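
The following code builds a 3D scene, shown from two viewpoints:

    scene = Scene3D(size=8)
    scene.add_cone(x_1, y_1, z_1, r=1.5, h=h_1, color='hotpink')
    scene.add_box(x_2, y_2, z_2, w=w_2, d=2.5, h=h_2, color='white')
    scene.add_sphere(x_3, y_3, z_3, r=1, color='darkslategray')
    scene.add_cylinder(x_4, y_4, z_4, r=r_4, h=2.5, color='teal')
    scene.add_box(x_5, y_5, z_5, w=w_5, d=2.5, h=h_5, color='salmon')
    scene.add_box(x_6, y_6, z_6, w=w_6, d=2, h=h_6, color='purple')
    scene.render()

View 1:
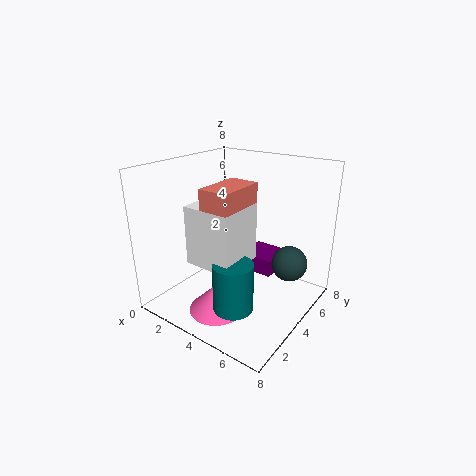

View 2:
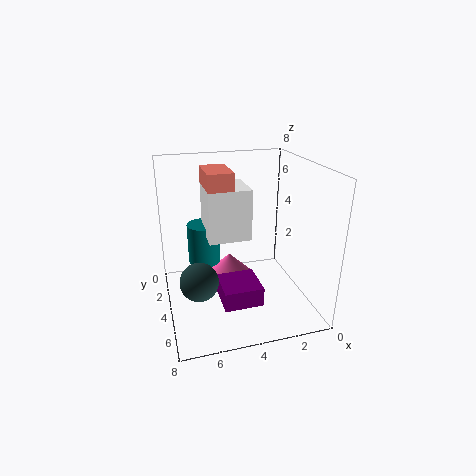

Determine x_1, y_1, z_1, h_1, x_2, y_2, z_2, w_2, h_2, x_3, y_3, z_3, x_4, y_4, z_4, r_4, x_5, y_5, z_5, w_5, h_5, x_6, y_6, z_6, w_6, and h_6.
x_1 = 4; y_1 = 2; z_1 = 0.5; h_1 = 1.5; x_2 = 3; y_2 = 1; z_2 = 3.5; w_2 = 2.5; h_2 = 3; x_3 = 6.5; y_3 = 5.5; z_3 = 2.5; x_4 = 5.5; y_4 = 1.5; z_4 = 1.5; r_4 = 1; x_5 = 4; y_5 = 1; z_5 = 4.5; w_5 = 1.5; h_5 = 3; x_6 = 3.5; y_6 = 5; z_6 = 1.5; w_6 = 2; h_6 = 1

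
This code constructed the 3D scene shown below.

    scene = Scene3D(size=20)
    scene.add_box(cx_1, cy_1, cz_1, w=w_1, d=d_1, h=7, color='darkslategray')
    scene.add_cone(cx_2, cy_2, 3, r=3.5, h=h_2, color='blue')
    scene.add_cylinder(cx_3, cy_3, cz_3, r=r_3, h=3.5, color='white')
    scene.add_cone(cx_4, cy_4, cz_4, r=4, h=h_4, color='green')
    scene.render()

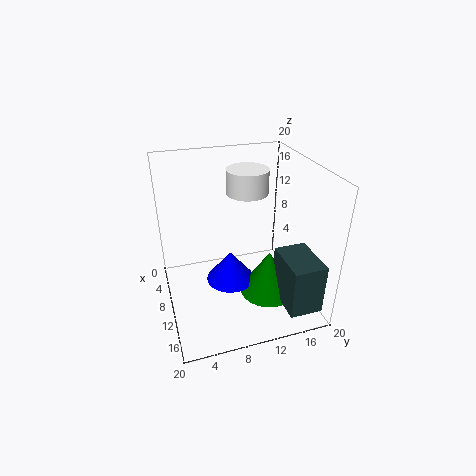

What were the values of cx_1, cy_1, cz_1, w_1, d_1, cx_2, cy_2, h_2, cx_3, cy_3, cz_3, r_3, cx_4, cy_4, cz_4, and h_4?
cx_1 = 12.5, cy_1 = 14.5, cz_1 = 2, w_1 = 6.5, d_1 = 4.5, cx_2 = 9.5, cy_2 = 9, h_2 = 4.5, cx_3 = 6.5, cy_3 = 12.5, cz_3 = 15, r_3 = 3, cx_4 = 12, cy_4 = 14, cz_4 = 1.5, h_4 = 6.5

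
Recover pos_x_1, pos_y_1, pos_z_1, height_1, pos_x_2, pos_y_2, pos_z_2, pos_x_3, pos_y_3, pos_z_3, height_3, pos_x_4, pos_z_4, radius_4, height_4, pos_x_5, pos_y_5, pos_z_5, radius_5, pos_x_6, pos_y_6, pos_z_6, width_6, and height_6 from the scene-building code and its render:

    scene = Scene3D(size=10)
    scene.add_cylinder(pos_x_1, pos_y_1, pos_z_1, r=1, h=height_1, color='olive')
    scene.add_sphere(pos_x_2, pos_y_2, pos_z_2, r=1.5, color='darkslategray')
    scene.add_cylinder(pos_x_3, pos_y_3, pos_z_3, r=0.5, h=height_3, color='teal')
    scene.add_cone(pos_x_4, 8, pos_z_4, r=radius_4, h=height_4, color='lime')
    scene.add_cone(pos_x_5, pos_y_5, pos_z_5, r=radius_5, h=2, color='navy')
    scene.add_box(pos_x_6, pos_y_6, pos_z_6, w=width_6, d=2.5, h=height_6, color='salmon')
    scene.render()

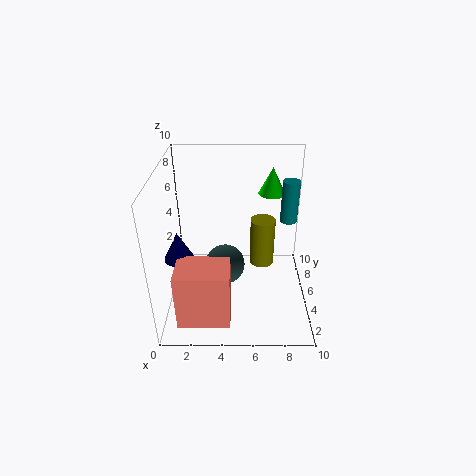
pos_x_1 = 7; pos_y_1 = 8.5; pos_z_1 = 0.5; height_1 = 4; pos_x_2 = 4; pos_y_2 = 6; pos_z_2 = 2; pos_x_3 = 8; pos_y_3 = 3; pos_z_3 = 7.5; height_3 = 2.5; pos_x_4 = 7.5; pos_z_4 = 7; radius_4 = 1; height_4 = 2; pos_x_5 = 1; pos_y_5 = 4; pos_z_5 = 4; radius_5 = 1; pos_x_6 = 1; pos_y_6 = 1; pos_z_6 = 0.5; width_6 = 3.5; height_6 = 4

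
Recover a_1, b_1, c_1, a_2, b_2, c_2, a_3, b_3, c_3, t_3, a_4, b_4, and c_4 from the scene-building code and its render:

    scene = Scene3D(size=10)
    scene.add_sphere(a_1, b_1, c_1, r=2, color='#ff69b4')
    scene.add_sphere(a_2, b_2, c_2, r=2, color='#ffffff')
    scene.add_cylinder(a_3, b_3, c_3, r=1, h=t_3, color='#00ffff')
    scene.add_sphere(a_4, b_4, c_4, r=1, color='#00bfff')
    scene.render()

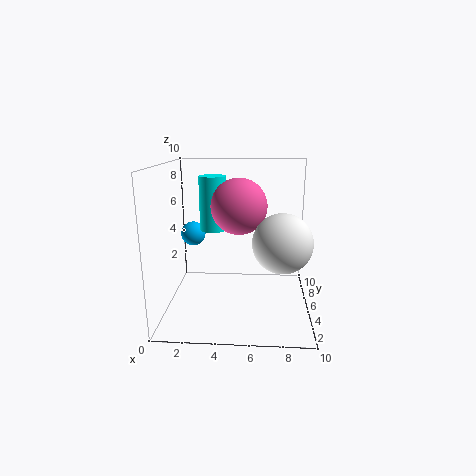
a_1 = 5
b_1 = 6
c_1 = 7
a_2 = 8
b_2 = 4
c_2 = 5
a_3 = 3
b_3 = 7
c_3 = 5
t_3 = 4
a_4 = 1
b_4 = 9
c_4 = 4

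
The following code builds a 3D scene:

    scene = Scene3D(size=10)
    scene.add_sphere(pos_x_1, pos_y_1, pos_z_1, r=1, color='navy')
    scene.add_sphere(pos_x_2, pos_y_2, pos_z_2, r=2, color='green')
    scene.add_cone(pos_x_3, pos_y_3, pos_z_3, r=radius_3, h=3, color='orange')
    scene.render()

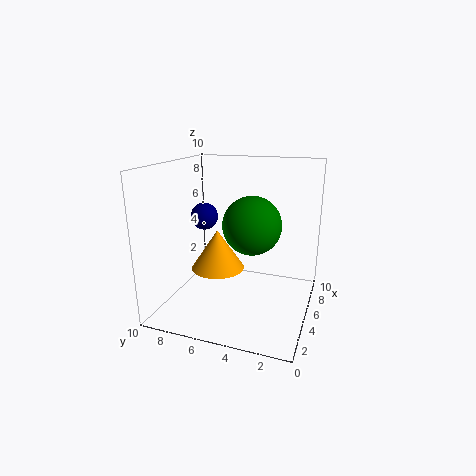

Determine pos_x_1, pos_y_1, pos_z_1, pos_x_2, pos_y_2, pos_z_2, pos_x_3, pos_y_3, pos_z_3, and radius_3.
pos_x_1 = 6
pos_y_1 = 8
pos_z_1 = 6
pos_x_2 = 5
pos_y_2 = 4
pos_z_2 = 6
pos_x_3 = 6
pos_y_3 = 7
pos_z_3 = 2
radius_3 = 2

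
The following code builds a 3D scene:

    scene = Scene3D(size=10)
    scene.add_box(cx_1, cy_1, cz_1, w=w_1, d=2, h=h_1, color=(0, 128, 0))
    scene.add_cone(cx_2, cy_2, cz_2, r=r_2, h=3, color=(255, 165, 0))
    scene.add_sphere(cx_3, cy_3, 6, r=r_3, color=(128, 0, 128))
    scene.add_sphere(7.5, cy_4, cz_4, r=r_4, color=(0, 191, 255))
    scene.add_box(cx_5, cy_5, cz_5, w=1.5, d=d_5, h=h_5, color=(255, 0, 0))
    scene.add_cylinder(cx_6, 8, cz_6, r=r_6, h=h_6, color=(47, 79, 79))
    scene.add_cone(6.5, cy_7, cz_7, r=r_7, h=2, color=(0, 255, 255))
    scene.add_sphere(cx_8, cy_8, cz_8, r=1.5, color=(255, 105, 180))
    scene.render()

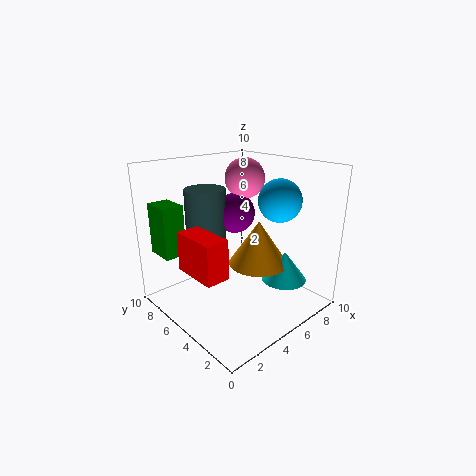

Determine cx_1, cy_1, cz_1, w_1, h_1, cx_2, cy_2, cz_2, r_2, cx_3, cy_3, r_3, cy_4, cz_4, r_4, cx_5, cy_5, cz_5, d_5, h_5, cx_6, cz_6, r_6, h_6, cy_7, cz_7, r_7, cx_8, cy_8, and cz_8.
cx_1 = 0.5; cy_1 = 7; cz_1 = 4; w_1 = 1.5; h_1 = 3.5; cx_2 = 5.5; cy_2 = 3.5; cz_2 = 3.5; r_2 = 2; cx_3 = 6.5; cy_3 = 7; r_3 = 1.5; cy_4 = 3.5; cz_4 = 7.5; r_4 = 1.5; cx_5 = 0.5; cy_5 = 2.5; cz_5 = 4; d_5 = 3; h_5 = 2.5; cx_6 = 4.5; cz_6 = 3; r_6 = 1.5; h_6 = 5; cy_7 = 2; cz_7 = 2.5; r_7 = 1.5; cx_8 = 7.5; cy_8 = 7; cz_8 = 8.5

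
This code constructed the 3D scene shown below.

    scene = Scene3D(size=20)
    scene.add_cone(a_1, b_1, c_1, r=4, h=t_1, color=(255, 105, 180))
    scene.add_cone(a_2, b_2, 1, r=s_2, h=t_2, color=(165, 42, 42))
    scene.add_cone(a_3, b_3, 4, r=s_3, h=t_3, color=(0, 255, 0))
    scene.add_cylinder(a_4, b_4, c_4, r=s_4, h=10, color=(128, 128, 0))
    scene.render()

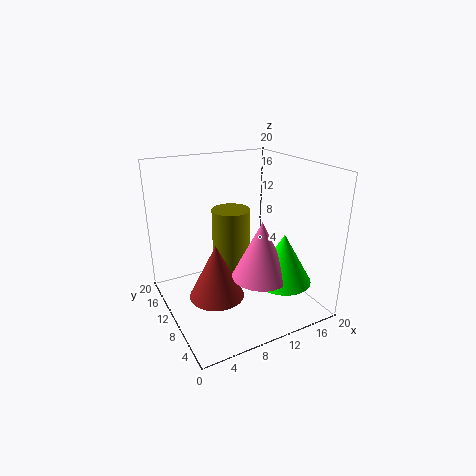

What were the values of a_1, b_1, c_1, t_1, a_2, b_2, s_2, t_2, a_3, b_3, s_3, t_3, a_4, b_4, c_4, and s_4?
a_1 = 12
b_1 = 7
c_1 = 5
t_1 = 8
a_2 = 7
b_2 = 11
s_2 = 4
t_2 = 8
a_3 = 15
b_3 = 6
s_3 = 4
t_3 = 7
a_4 = 12
b_4 = 16
c_4 = 2
s_4 = 3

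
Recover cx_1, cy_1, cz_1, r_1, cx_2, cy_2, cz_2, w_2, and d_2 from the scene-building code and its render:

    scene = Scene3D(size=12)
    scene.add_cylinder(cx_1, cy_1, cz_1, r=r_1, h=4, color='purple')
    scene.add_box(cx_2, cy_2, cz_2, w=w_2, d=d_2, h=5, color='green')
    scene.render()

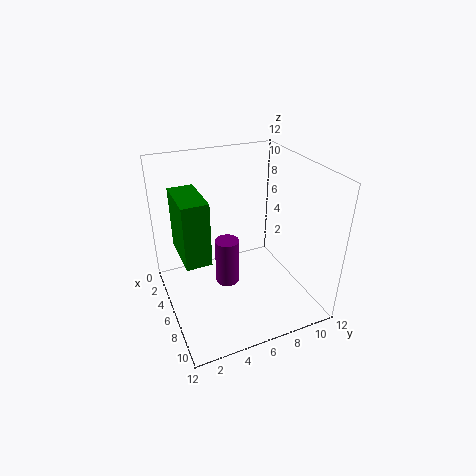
cx_1 = 6; cy_1 = 5; cz_1 = 2; r_1 = 1; cx_2 = 4; cy_2 = 1; cz_2 = 5.5; w_2 = 4; d_2 = 2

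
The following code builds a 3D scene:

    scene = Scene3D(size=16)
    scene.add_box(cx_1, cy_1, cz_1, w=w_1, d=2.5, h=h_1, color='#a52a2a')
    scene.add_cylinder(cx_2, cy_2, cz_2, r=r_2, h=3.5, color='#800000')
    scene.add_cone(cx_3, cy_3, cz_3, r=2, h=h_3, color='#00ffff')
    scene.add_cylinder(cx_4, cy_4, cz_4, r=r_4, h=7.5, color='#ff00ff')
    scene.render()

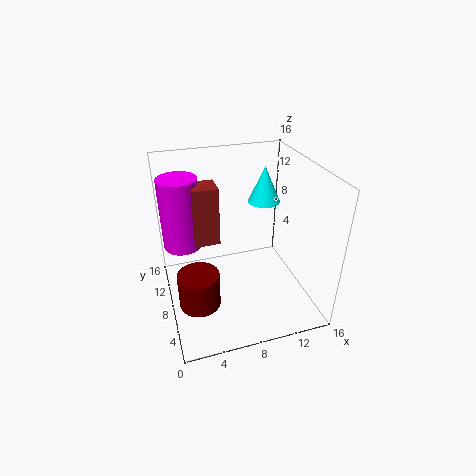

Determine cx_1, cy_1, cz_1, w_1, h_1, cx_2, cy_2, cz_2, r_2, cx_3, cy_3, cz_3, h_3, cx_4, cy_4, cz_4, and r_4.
cx_1 = 3, cy_1 = 6, cz_1 = 9, w_1 = 2.5, h_1 = 6, cx_2 = 2.5, cy_2 = 3, cz_2 = 4.5, r_2 = 2, cx_3 = 13, cy_3 = 13, cz_3 = 9.5, h_3 = 4.5, cx_4 = 2, cy_4 = 8.5, cz_4 = 8, r_4 = 2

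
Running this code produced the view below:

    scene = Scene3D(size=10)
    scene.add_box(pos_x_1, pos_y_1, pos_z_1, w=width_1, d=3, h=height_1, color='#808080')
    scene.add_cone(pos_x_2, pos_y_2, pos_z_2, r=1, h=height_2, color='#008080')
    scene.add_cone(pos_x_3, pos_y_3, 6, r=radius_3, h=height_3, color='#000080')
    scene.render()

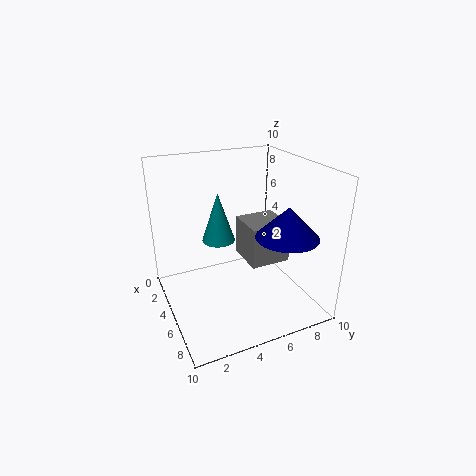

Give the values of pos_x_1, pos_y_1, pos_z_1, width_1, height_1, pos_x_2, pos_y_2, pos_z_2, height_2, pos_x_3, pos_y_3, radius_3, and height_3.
pos_x_1 = 2.5; pos_y_1 = 6; pos_z_1 = 2.5; width_1 = 3; height_1 = 3; pos_x_2 = 6.5; pos_y_2 = 3; pos_z_2 = 6; height_2 = 3; pos_x_3 = 8; pos_y_3 = 7; radius_3 = 2; height_3 = 2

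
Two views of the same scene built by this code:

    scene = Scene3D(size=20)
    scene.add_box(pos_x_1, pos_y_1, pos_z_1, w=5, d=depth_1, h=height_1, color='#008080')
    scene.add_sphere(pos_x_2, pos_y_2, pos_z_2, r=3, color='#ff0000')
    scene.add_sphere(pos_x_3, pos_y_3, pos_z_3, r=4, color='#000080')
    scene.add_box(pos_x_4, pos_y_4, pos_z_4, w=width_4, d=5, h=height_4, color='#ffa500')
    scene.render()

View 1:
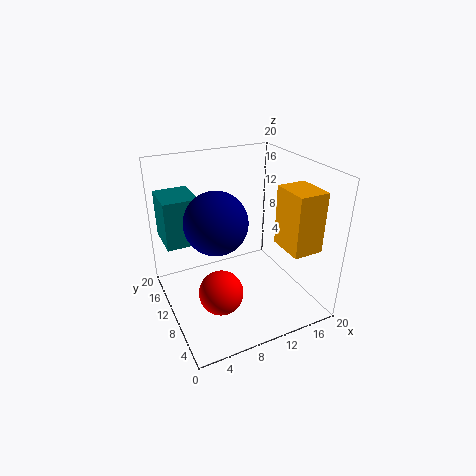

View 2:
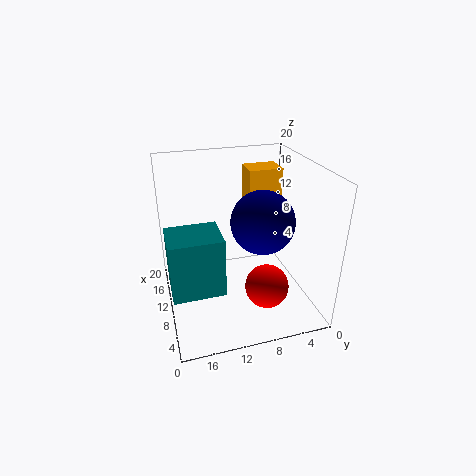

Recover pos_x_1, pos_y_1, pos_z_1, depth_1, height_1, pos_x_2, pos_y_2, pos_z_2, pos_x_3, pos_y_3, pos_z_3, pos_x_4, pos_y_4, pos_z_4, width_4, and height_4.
pos_x_1 = 1; pos_y_1 = 14; pos_z_1 = 8; depth_1 = 6; height_1 = 7; pos_x_2 = 6; pos_y_2 = 7; pos_z_2 = 4; pos_x_3 = 6; pos_y_3 = 8; pos_z_3 = 14; pos_x_4 = 14; pos_y_4 = 2; pos_z_4 = 10; width_4 = 4; height_4 = 8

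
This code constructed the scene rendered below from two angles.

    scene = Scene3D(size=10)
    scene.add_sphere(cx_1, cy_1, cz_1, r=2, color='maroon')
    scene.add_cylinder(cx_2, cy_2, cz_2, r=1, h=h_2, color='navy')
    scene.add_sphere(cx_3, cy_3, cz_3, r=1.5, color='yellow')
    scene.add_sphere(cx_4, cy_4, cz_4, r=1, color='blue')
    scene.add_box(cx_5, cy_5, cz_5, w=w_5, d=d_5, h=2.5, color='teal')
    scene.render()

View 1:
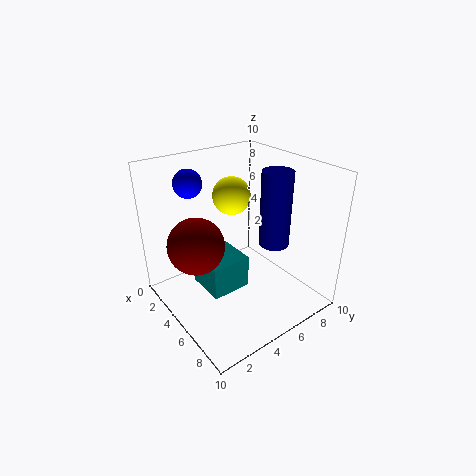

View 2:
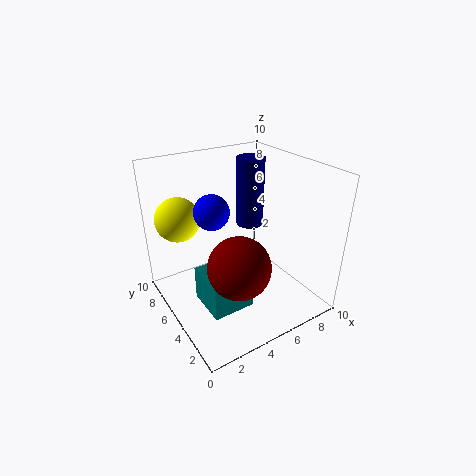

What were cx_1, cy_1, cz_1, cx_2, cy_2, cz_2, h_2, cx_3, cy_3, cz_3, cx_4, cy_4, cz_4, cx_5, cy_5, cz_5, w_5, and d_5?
cx_1 = 3.5, cy_1 = 2.5, cz_1 = 4.5, cx_2 = 7, cy_2 = 6.5, cz_2 = 5, h_2 = 5, cx_3 = 1.5, cy_3 = 7, cz_3 = 6.5, cx_4 = 2, cy_4 = 3, cz_4 = 8.5, cx_5 = 2, cy_5 = 3, cz_5 = 0.5, w_5 = 3, d_5 = 3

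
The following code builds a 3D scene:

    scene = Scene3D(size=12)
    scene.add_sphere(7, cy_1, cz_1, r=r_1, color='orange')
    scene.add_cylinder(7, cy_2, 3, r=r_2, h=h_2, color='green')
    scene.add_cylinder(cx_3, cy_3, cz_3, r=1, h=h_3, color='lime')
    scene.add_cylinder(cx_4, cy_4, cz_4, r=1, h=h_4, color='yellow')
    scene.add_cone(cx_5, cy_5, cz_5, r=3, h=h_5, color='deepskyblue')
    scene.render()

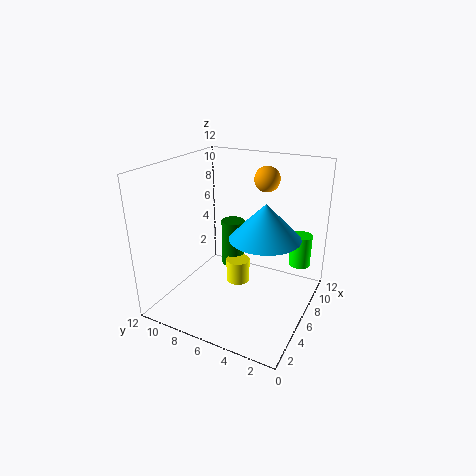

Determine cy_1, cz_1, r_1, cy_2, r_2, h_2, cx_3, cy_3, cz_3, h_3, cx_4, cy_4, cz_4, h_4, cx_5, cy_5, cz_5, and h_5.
cy_1 = 4, cz_1 = 11, r_1 = 1, cy_2 = 7, r_2 = 1, h_2 = 4, cx_3 = 11, cy_3 = 2, cz_3 = 2, h_3 = 3, cx_4 = 6, cy_4 = 6, cz_4 = 2, h_4 = 2, cx_5 = 7, cy_5 = 4, cz_5 = 6, h_5 = 3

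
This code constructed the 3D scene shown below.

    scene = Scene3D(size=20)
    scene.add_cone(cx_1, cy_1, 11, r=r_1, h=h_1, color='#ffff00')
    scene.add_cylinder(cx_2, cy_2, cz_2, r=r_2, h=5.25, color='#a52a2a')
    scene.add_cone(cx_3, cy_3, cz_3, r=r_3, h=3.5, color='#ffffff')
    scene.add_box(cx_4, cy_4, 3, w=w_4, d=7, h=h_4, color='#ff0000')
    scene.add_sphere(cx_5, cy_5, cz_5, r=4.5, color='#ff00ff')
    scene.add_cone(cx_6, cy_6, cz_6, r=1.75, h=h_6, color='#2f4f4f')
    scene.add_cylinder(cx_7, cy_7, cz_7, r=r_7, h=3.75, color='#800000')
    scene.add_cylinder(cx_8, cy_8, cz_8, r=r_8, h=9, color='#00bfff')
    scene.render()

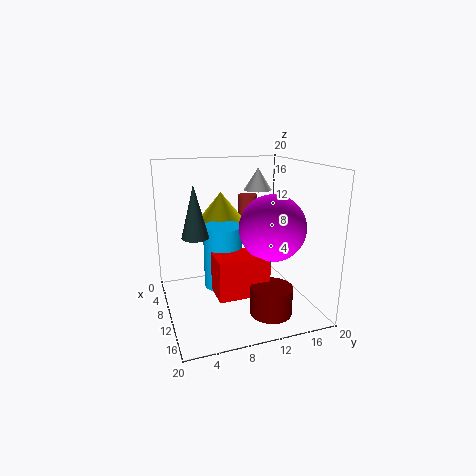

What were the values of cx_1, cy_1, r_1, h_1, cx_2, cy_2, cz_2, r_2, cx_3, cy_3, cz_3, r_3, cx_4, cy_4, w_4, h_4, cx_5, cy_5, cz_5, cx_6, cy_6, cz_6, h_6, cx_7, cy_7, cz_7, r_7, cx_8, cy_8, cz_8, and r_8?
cx_1 = 3.5, cy_1 = 9.5, r_1 = 3.5, h_1 = 4.25, cx_2 = 2, cy_2 = 14.5, cz_2 = 9, r_2 = 1.5, cx_3 = 2.5, cy_3 = 16, cz_3 = 15, r_3 = 2.25, cx_4 = 10.25, cy_4 = 6, w_4 = 4.25, h_4 = 5.5, cx_5 = 12.5, cy_5 = 14, cz_5 = 11.75, cx_6 = 11.5, cy_6 = 3.75, cz_6 = 11.25, h_6 = 6.75, cx_7 = 16, cy_7 = 12.5, cz_7 = 1.25, r_7 = 2.75, cx_8 = 8.5, cy_8 = 8.25, cz_8 = 2.5, r_8 = 2.75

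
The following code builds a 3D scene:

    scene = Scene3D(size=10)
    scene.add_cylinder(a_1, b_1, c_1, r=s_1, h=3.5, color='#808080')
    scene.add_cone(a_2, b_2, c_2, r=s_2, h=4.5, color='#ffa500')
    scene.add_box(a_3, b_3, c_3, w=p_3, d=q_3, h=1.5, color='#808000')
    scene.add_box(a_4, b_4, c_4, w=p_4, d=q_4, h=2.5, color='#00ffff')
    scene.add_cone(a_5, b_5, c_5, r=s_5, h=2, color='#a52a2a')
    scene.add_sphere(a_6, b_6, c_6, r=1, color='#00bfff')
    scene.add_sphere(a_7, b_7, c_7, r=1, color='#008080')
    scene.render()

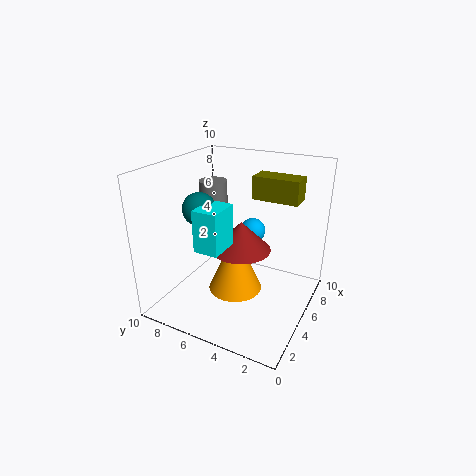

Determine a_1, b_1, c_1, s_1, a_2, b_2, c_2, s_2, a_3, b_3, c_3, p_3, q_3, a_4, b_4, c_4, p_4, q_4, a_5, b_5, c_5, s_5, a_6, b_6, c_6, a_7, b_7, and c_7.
a_1 = 6
b_1 = 7.5
c_1 = 5
s_1 = 1
a_2 = 5.5
b_2 = 5.5
c_2 = 0.5
s_2 = 2
a_3 = 5
b_3 = 1
c_3 = 8
p_3 = 1.5
q_3 = 3
a_4 = 0.5
b_4 = 4
c_4 = 6
p_4 = 2
q_4 = 1.5
a_5 = 4.5
b_5 = 4.5
c_5 = 4.5
s_5 = 2
a_6 = 8.5
b_6 = 5.5
c_6 = 4
a_7 = 2
b_7 = 6
c_7 = 8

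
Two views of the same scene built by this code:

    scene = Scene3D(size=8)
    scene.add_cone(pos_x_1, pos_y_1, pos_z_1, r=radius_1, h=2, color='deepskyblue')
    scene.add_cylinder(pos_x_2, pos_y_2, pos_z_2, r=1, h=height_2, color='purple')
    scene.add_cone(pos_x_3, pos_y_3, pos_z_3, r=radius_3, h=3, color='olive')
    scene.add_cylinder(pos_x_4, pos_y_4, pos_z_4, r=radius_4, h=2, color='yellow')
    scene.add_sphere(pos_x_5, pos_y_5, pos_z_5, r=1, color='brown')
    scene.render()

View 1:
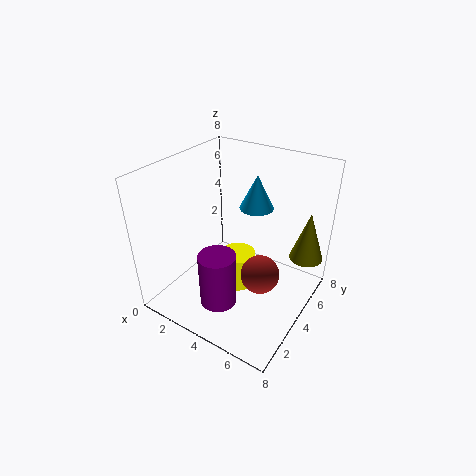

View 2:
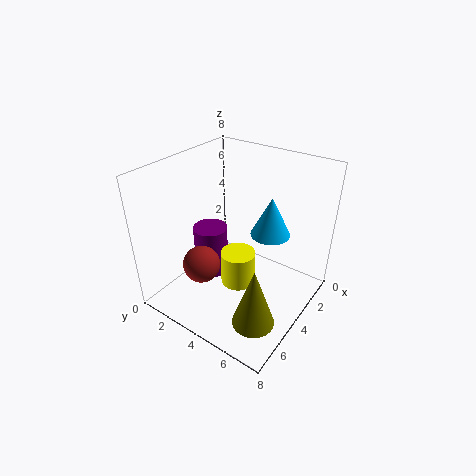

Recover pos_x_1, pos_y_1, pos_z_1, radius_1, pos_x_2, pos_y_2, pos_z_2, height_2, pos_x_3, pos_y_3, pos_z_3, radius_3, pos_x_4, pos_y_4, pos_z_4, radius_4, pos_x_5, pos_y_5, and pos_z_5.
pos_x_1 = 4
pos_y_1 = 6
pos_z_1 = 5
radius_1 = 1
pos_x_2 = 4
pos_y_2 = 2
pos_z_2 = 1
height_2 = 3
pos_x_3 = 7
pos_y_3 = 7
pos_z_3 = 2
radius_3 = 1
pos_x_4 = 4
pos_y_4 = 4
pos_z_4 = 1
radius_4 = 1
pos_x_5 = 6
pos_y_5 = 3
pos_z_5 = 3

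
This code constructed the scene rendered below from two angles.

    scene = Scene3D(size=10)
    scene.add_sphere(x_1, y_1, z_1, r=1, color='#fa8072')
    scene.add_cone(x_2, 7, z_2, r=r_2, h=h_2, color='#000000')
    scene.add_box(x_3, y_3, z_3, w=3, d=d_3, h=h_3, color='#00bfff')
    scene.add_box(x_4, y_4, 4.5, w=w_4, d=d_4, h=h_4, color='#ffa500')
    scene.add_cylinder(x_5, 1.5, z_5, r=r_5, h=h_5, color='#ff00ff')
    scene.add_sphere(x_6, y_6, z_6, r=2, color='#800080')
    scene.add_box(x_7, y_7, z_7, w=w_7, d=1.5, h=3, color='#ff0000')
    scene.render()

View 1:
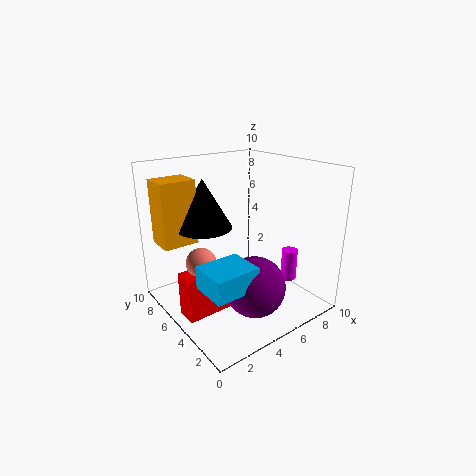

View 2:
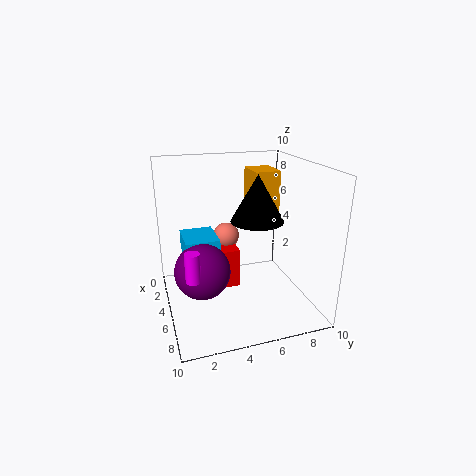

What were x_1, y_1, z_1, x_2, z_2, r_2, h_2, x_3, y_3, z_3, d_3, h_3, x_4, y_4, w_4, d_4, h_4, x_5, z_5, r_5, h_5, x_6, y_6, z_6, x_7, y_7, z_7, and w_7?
x_1 = 2; y_1 = 5; z_1 = 4; x_2 = 3.5; z_2 = 5.5; r_2 = 2; h_2 = 3.5; x_3 = 1; y_3 = 1.5; z_3 = 3; d_3 = 2.5; h_3 = 1.5; x_4 = 0.5; y_4 = 7; w_4 = 2.5; d_4 = 2; h_4 = 4.5; x_5 = 6.5; z_5 = 3; r_5 = 0.5; h_5 = 2; x_6 = 4.5; y_6 = 2.5; z_6 = 2.5; x_7 = 0.5; y_7 = 4; z_7 = 0.5; w_7 = 3.5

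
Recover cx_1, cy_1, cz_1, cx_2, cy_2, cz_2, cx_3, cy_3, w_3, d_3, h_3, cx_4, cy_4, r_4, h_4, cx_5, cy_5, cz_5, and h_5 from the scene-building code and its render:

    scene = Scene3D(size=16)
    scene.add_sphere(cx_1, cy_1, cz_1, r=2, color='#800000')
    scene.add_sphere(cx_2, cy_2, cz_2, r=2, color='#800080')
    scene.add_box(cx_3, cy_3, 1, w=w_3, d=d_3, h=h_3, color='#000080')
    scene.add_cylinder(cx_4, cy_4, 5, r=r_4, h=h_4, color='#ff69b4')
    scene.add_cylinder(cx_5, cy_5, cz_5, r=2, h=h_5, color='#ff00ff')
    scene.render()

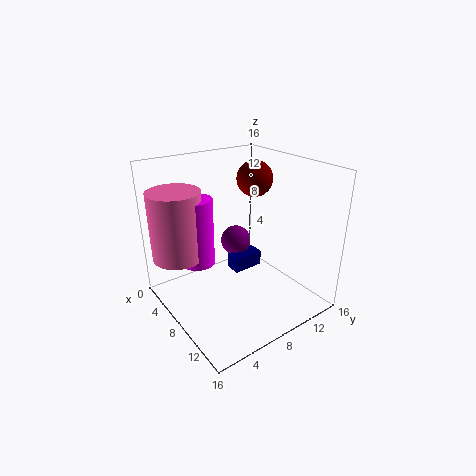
cx_1 = 7, cy_1 = 11, cz_1 = 14, cx_2 = 2, cy_2 = 12, cz_2 = 4, cx_3 = 3, cy_3 = 10, w_3 = 2, d_3 = 4, h_3 = 2, cx_4 = 3, cy_4 = 3, r_4 = 3, h_4 = 8, cx_5 = 4, cy_5 = 5, cz_5 = 4, h_5 = 8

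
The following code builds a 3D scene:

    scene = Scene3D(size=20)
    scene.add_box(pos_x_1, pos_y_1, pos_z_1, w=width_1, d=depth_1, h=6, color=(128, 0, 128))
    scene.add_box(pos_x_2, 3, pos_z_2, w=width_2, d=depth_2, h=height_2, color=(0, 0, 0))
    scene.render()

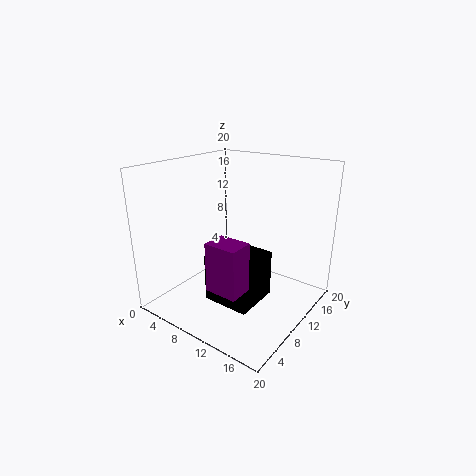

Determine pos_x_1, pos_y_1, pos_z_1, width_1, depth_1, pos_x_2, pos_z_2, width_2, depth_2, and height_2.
pos_x_1 = 12, pos_y_1 = 1, pos_z_1 = 7, width_1 = 4, depth_1 = 3, pos_x_2 = 10, pos_z_2 = 4, width_2 = 6, depth_2 = 6, height_2 = 6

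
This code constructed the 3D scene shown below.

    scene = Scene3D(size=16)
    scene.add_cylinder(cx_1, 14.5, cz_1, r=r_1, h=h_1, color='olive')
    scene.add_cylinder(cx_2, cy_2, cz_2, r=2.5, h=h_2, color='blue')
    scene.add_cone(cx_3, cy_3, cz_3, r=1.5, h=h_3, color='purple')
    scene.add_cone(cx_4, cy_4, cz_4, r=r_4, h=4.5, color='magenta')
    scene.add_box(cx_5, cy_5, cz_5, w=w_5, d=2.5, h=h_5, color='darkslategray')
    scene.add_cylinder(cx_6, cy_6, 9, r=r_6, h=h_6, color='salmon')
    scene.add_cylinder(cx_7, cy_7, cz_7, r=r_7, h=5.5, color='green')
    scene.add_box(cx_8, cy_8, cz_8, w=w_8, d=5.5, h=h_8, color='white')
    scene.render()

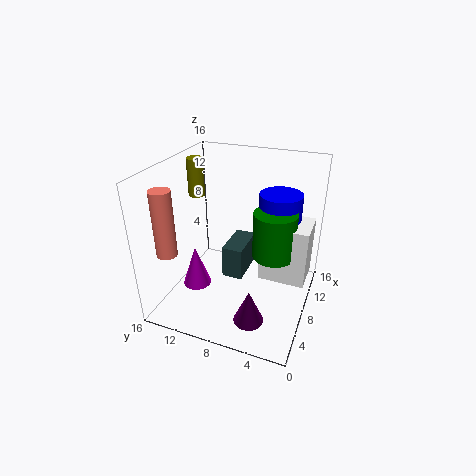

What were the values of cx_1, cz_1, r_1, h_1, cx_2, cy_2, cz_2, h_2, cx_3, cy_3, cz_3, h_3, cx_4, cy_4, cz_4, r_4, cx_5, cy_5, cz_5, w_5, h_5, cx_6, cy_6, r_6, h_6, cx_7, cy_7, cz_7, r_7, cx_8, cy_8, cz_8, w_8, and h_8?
cx_1 = 11; cz_1 = 11; r_1 = 1; h_1 = 4.5; cx_2 = 12.5; cy_2 = 4.5; cz_2 = 4.5; h_2 = 7.5; cx_3 = 2; cy_3 = 4.5; cz_3 = 2.5; h_3 = 3.5; cx_4 = 4.5; cy_4 = 11.5; cz_4 = 3.5; r_4 = 1.5; cx_5 = 9; cy_5 = 8; cz_5 = 1.5; w_5 = 5; h_5 = 4; cx_6 = 1; cy_6 = 12.5; r_6 = 1; h_6 = 6.5; cx_7 = 10.5; cy_7 = 4.5; cz_7 = 5; r_7 = 2.5; cx_8 = 9.5; cy_8 = 0.5; cz_8 = 2; w_8 = 4.5; h_8 = 7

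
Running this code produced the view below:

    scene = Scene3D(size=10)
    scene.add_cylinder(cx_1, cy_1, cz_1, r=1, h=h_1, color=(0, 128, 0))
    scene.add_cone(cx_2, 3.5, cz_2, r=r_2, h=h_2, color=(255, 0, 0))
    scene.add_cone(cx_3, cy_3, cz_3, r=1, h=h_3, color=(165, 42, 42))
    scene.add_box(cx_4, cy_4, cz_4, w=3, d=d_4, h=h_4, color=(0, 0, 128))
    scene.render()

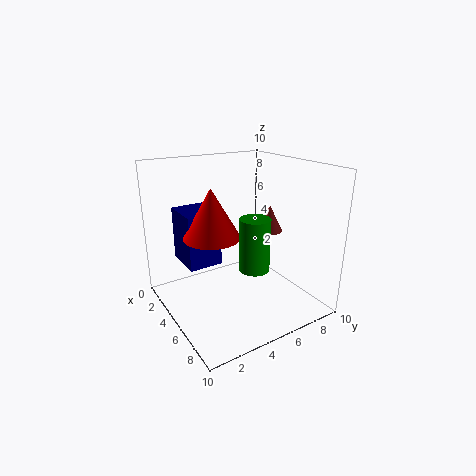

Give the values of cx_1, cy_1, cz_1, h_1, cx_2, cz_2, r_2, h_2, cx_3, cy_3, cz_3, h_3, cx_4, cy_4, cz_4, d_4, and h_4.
cx_1 = 7, cy_1 = 5, cz_1 = 3.5, h_1 = 3.5, cx_2 = 4, cz_2 = 5, r_2 = 2, h_2 = 3.5, cx_3 = 4, cy_3 = 8.5, cz_3 = 4.5, h_3 = 2, cx_4 = 0.5, cy_4 = 2, cz_4 = 2.5, d_4 = 2.5, h_4 = 4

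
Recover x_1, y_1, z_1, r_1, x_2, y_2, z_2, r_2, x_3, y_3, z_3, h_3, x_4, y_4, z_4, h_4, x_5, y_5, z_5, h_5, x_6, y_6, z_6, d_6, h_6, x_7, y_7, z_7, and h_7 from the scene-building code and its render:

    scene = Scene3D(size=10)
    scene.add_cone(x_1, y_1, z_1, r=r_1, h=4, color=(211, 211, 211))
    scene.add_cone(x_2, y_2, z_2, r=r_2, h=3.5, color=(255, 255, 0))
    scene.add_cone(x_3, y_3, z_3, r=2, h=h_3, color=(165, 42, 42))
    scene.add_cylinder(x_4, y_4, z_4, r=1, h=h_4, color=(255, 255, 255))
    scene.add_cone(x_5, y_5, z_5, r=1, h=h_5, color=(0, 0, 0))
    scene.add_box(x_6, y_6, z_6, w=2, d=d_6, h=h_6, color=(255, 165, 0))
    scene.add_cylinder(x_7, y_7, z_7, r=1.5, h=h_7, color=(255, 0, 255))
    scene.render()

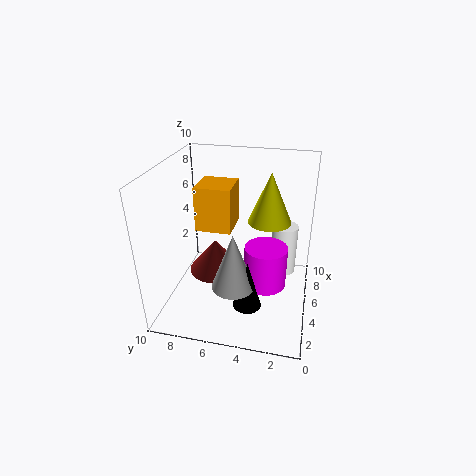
x_1 = 3.5; y_1 = 5; z_1 = 2; r_1 = 1.5; x_2 = 6; y_2 = 3; z_2 = 6; r_2 = 1.5; x_3 = 6; y_3 = 7; z_3 = 1.5; h_3 = 2.5; x_4 = 8.5; y_4 = 2; z_4 = 0.5; h_4 = 4; x_5 = 3.5; y_5 = 4; z_5 = 0.5; h_5 = 3.5; x_6 = 1; y_6 = 4.5; z_6 = 7.5; d_6 = 2; h_6 = 2.5; x_7 = 5; y_7 = 3; z_7 = 1.5; h_7 = 3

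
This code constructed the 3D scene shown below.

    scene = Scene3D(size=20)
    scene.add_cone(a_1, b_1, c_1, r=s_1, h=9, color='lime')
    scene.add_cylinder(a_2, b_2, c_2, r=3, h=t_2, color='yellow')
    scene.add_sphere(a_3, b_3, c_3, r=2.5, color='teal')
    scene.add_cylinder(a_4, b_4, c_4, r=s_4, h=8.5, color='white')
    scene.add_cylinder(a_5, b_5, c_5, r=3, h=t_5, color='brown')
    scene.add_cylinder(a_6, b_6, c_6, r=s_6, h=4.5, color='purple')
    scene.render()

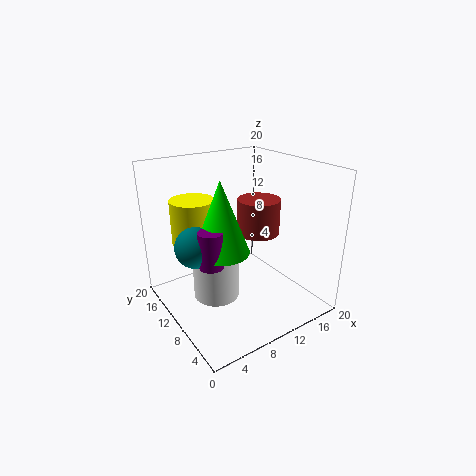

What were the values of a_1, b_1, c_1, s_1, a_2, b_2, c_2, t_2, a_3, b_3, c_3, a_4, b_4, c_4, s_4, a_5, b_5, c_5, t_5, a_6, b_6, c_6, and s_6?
a_1 = 5.5, b_1 = 7, c_1 = 10.5, s_1 = 3.5, a_2 = 5, b_2 = 13.5, c_2 = 9.5, t_2 = 6, a_3 = 2.5, b_3 = 8, c_3 = 11.5, a_4 = 5.5, b_4 = 8.5, c_4 = 3.5, s_4 = 3, a_5 = 13.5, b_5 = 10, c_5 = 10, t_5 = 5, a_6 = 3.5, b_6 = 6, c_6 = 9.5, s_6 = 1.5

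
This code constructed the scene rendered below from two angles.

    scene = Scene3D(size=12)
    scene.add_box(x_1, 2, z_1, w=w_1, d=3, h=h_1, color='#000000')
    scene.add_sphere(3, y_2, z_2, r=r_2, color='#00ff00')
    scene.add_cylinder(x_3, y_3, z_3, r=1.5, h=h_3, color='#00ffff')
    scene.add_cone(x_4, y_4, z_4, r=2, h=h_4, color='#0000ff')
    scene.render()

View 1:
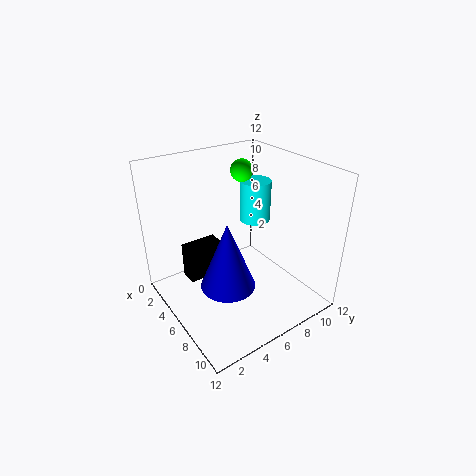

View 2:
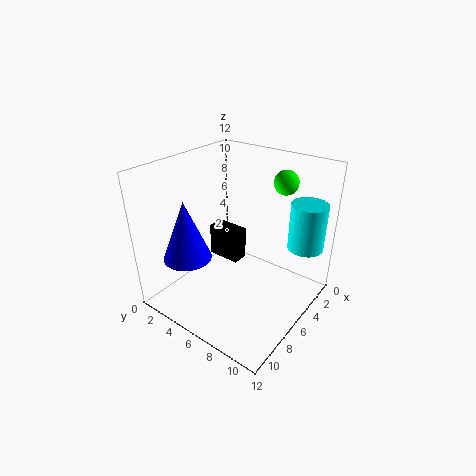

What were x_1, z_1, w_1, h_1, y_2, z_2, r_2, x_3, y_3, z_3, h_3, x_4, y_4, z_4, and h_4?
x_1 = 3.5, z_1 = 2.5, w_1 = 1.5, h_1 = 3, y_2 = 8.5, z_2 = 10.5, r_2 = 1, x_3 = 2.5, y_3 = 10.5, z_3 = 5, h_3 = 4, x_4 = 9, y_4 = 3, z_4 = 4.5, h_4 = 5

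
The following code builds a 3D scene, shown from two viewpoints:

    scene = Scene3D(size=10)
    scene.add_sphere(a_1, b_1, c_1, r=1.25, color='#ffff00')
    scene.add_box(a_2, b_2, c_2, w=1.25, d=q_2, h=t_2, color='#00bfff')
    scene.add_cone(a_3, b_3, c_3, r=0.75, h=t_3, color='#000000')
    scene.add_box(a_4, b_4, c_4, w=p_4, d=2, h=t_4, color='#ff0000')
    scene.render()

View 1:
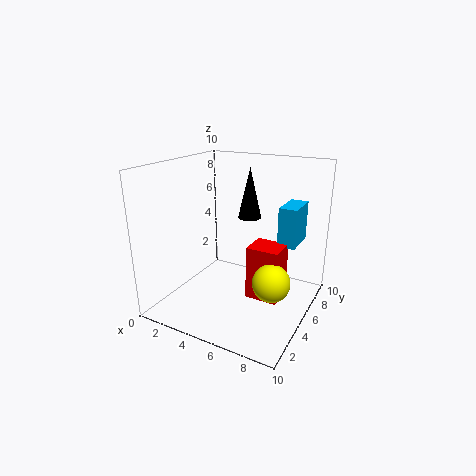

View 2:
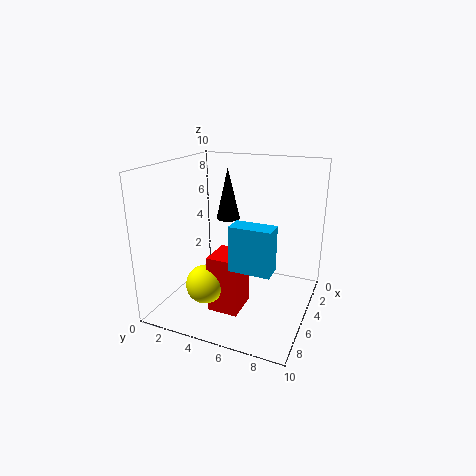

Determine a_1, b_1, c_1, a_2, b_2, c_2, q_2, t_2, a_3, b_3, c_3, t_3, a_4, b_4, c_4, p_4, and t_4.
a_1 = 8; b_1 = 4; c_1 = 2.75; a_2 = 7.5; b_2 = 6; c_2 = 4.5; q_2 = 2.5; t_2 = 2.75; a_3 = 6; b_3 = 4.75; c_3 = 6.75; t_3 = 3.25; a_4 = 6; b_4 = 4.25; c_4 = 1; p_4 = 2.25; t_4 = 3.75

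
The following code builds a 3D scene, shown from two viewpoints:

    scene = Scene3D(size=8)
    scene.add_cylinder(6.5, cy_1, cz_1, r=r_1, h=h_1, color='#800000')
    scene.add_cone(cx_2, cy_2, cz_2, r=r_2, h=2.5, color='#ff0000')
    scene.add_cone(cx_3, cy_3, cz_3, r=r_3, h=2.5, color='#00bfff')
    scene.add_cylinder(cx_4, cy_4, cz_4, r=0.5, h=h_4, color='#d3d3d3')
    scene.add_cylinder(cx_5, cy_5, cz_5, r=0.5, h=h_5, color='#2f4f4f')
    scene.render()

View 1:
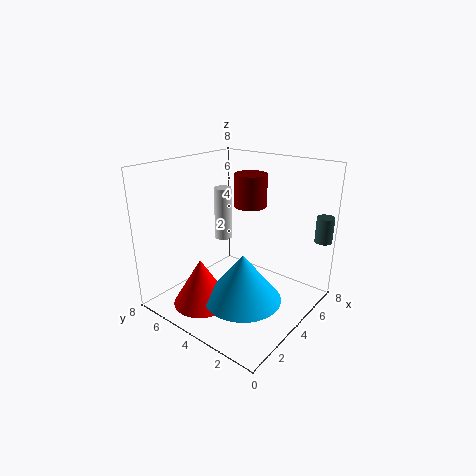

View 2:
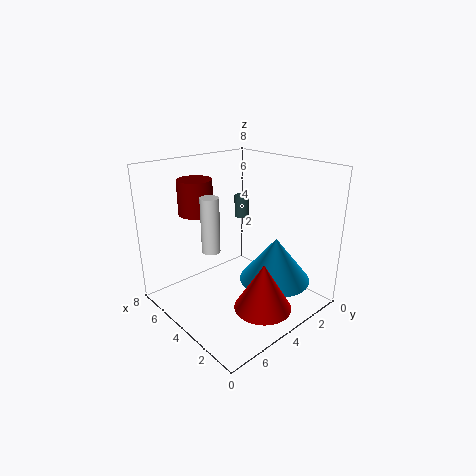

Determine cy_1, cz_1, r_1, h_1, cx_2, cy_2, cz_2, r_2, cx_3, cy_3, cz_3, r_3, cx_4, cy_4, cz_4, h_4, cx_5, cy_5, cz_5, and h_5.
cy_1 = 5, cz_1 = 5, r_1 = 1, h_1 = 2, cx_2 = 1.5, cy_2 = 4.5, cz_2 = 1, r_2 = 1.5, cx_3 = 2.5, cy_3 = 2.5, cz_3 = 1.5, r_3 = 2, cx_4 = 4.5, cy_4 = 5.5, cz_4 = 3.5, h_4 = 3, cx_5 = 7.5, cy_5 = 0.5, cz_5 = 3.5, h_5 = 1.5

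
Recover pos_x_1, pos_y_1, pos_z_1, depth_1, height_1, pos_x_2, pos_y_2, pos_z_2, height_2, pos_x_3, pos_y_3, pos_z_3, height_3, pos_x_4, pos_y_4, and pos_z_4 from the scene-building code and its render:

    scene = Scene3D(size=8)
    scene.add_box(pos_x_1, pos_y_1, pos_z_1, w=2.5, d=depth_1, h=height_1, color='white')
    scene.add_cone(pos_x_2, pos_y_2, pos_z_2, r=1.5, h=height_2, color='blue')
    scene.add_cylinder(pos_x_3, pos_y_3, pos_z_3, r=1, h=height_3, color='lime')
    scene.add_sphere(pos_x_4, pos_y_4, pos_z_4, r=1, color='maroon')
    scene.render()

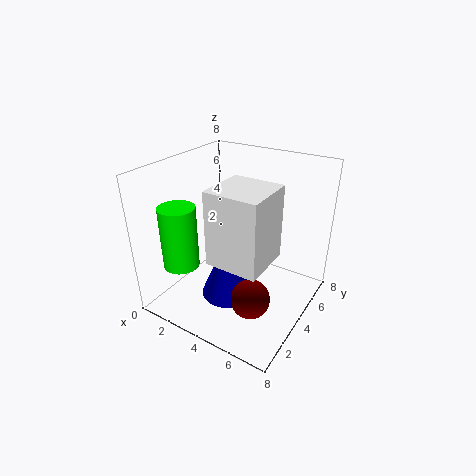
pos_x_1 = 4.5; pos_y_1 = 0.5; pos_z_1 = 4.5; depth_1 = 2.5; height_1 = 3.5; pos_x_2 = 4; pos_y_2 = 3; pos_z_2 = 1; height_2 = 3.5; pos_x_3 = 1.5; pos_y_3 = 2; pos_z_3 = 2.5; height_3 = 3.5; pos_x_4 = 6; pos_y_4 = 2; pos_z_4 = 2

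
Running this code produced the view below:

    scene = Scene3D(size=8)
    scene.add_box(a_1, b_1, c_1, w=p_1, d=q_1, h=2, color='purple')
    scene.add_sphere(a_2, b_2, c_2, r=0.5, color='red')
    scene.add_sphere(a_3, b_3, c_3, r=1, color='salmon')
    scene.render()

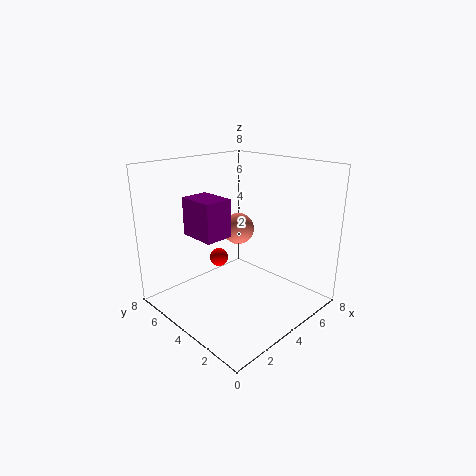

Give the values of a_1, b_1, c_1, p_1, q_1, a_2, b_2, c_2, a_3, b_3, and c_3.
a_1 = 1.5
b_1 = 3.5
c_1 = 4.5
p_1 = 1.5
q_1 = 2
a_2 = 3
b_2 = 4.5
c_2 = 3
a_3 = 6
b_3 = 6
c_3 = 3.5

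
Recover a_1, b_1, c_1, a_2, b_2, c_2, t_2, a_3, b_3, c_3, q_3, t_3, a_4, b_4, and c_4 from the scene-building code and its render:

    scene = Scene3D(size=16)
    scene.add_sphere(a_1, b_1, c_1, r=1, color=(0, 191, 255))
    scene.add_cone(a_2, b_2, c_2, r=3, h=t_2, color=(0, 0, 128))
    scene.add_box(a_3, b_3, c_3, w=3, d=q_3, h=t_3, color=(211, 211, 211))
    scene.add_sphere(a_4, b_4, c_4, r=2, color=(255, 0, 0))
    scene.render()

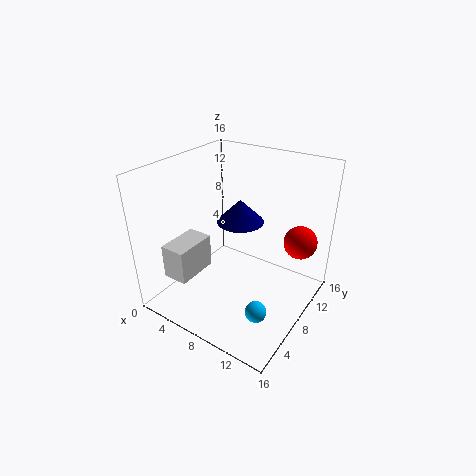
a_1 = 14
b_1 = 2
c_1 = 5
a_2 = 5
b_2 = 13
c_2 = 7
t_2 = 3
a_3 = 1
b_3 = 3
c_3 = 3
q_3 = 5
t_3 = 4
a_4 = 13
b_4 = 14
c_4 = 6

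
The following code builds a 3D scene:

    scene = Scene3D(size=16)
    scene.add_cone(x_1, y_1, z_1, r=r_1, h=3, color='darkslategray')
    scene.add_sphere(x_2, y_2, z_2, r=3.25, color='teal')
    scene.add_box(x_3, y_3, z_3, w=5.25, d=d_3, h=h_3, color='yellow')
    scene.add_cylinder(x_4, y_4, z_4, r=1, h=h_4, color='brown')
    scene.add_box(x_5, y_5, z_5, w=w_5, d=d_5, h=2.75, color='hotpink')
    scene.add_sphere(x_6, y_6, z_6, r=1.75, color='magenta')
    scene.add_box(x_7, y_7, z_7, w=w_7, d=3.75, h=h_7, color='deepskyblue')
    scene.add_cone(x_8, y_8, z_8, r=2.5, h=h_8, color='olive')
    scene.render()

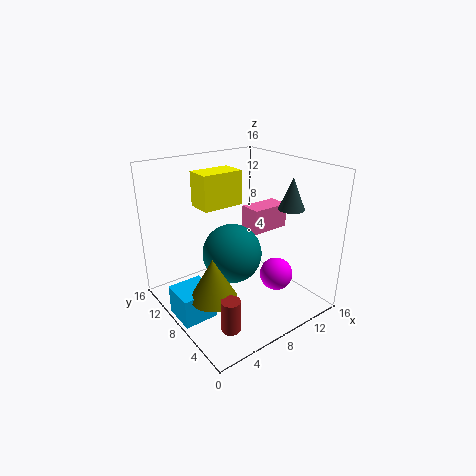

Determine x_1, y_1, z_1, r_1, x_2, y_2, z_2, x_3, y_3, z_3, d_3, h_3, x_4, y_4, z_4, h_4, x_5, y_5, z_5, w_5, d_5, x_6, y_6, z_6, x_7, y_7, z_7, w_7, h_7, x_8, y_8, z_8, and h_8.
x_1 = 9.75, y_1 = 2, z_1 = 12.75, r_1 = 1.25, x_2 = 7, y_2 = 7.75, z_2 = 6.5, x_3 = 6.5, y_3 = 12.25, z_3 = 10, d_3 = 3.25, h_3 = 4.25, x_4 = 3.75, y_4 = 3.5, z_4 = 0.5, h_4 = 3.5, x_5 = 9.75, y_5 = 7, z_5 = 8.25, w_5 = 4.5, d_5 = 2.5, x_6 = 10, y_6 = 3.75, z_6 = 4.75, x_7 = 0.25, y_7 = 6.5, z_7 = 0.25, w_7 = 3.75, h_7 = 3.25, x_8 = 3.5, y_8 = 6.25, z_8 = 3, h_8 = 4.5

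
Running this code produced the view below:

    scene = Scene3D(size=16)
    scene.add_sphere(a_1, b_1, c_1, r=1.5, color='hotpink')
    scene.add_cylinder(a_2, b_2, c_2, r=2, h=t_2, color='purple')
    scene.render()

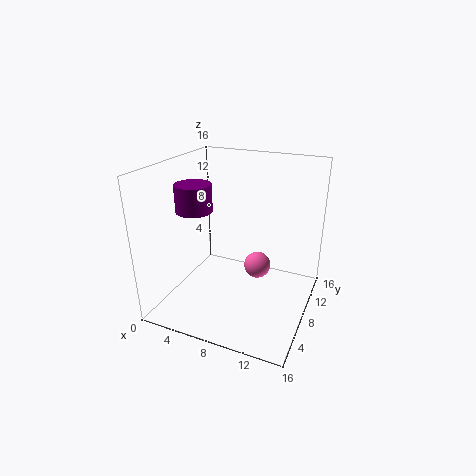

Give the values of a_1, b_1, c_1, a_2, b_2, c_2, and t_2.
a_1 = 10; b_1 = 9; c_1 = 4.5; a_2 = 3.5; b_2 = 6.5; c_2 = 11; t_2 = 3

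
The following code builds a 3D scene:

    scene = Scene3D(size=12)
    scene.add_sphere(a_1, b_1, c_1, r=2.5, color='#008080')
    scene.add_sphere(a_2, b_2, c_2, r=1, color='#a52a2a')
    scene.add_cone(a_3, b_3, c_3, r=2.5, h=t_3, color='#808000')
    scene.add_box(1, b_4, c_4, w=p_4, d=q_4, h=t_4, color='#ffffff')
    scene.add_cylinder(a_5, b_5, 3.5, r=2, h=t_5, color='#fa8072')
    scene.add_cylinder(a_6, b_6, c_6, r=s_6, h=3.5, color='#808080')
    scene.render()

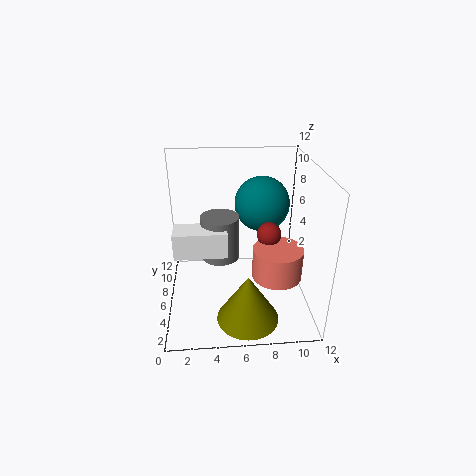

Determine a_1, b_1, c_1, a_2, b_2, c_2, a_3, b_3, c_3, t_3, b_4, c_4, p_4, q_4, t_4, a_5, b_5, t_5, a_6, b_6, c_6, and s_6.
a_1 = 8.5; b_1 = 9.5; c_1 = 7.5; a_2 = 8.5; b_2 = 5.5; c_2 = 6.5; a_3 = 6.5; b_3 = 2.5; c_3 = 0.5; t_3 = 4; b_4 = 3; c_4 = 6; p_4 = 4; q_4 = 2; t_4 = 2; a_5 = 9; b_5 = 4; t_5 = 2.5; a_6 = 4.5; b_6 = 5; c_6 = 5; s_6 = 1.5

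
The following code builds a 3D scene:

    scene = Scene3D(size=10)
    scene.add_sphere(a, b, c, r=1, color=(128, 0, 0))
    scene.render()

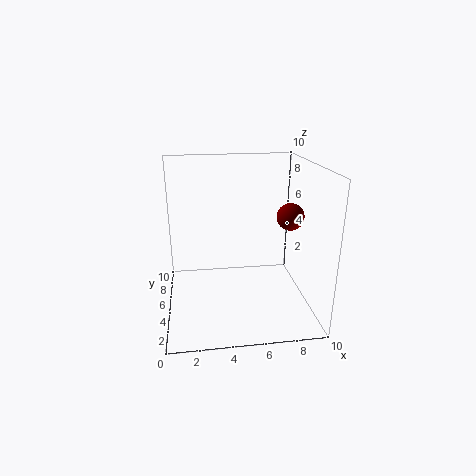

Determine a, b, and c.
a = 9, b = 6, c = 6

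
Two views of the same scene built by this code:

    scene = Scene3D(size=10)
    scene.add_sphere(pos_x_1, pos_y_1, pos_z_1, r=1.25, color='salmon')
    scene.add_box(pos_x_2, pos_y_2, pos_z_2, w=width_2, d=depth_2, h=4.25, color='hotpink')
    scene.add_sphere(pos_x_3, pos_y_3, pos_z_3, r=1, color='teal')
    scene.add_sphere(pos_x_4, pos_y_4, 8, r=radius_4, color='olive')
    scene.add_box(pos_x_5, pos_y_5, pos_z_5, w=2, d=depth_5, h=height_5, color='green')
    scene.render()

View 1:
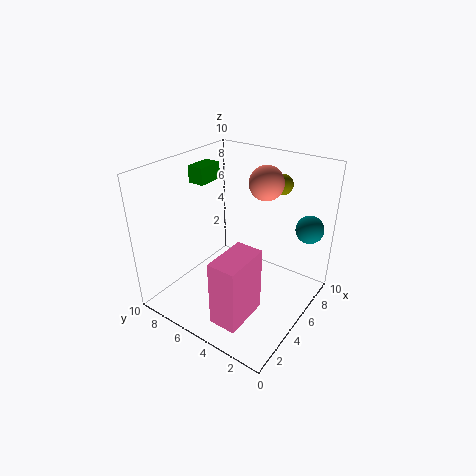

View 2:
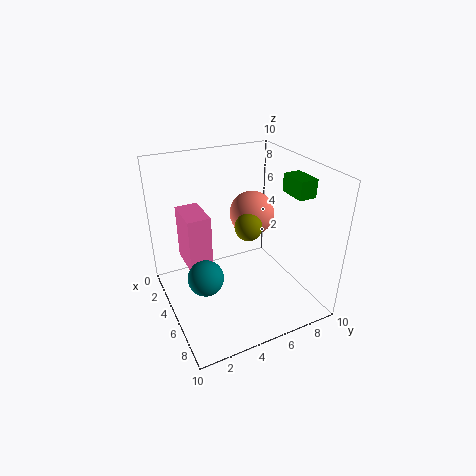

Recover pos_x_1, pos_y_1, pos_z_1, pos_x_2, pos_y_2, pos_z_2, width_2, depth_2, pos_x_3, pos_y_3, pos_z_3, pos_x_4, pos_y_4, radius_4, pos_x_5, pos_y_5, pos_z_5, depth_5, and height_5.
pos_x_1 = 7.75; pos_y_1 = 4.5; pos_z_1 = 8.25; pos_x_2 = 0.25; pos_y_2 = 2; pos_z_2 = 1.75; width_2 = 3; depth_2 = 1.75; pos_x_3 = 8.5; pos_y_3 = 1.25; pos_z_3 = 5.25; pos_x_4 = 8.75; pos_y_4 = 3.75; radius_4 = 0.75; pos_x_5 = 5.25; pos_y_5 = 8.25; pos_z_5 = 8; depth_5 = 1.25; height_5 = 1.25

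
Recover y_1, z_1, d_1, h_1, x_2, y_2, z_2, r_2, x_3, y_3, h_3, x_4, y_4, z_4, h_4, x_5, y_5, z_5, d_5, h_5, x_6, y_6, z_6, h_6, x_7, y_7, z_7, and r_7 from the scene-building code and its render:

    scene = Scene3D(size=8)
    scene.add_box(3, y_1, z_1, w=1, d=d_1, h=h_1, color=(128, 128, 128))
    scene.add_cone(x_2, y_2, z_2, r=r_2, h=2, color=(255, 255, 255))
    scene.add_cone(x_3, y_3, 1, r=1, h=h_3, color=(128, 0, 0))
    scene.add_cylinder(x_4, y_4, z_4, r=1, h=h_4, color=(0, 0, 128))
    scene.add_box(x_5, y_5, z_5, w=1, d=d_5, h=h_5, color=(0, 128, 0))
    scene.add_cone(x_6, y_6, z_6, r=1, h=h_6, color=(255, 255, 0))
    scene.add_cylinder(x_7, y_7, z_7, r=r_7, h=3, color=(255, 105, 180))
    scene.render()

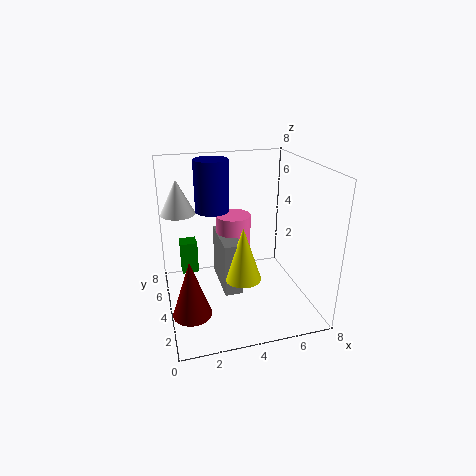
y_1 = 3
z_1 = 1
d_1 = 3
h_1 = 3
x_2 = 1
y_2 = 6
z_2 = 5
r_2 = 1
x_3 = 1
y_3 = 2
h_3 = 3
x_4 = 3
y_4 = 6
z_4 = 5
h_4 = 3
x_5 = 1
y_5 = 6
z_5 = 1
d_5 = 1
h_5 = 2
x_6 = 4
y_6 = 3
z_6 = 2
h_6 = 3
x_7 = 4
y_7 = 5
z_7 = 2
r_7 = 1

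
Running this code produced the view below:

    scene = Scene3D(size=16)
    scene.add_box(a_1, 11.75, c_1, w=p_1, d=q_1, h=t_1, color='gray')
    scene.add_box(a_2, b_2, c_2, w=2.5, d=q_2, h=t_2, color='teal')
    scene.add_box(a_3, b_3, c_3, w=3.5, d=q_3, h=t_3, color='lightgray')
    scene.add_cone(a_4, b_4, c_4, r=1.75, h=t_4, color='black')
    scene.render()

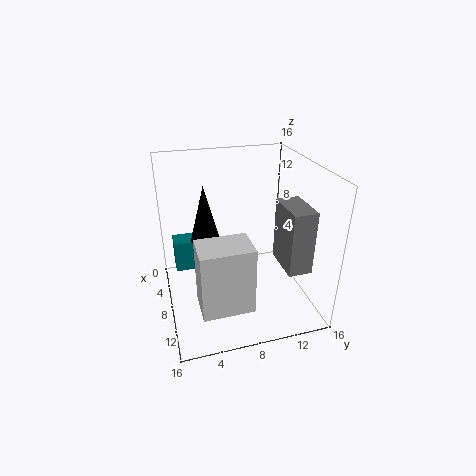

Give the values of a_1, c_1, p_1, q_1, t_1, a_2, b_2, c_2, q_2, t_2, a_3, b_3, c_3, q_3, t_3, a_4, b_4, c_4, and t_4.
a_1 = 9.25, c_1 = 6, p_1 = 4.5, q_1 = 2.5, t_1 = 6.75, a_2 = 0.75, b_2 = 1.25, c_2 = 1.5, q_2 = 3.5, t_2 = 4, a_3 = 12.25, b_3 = 2.5, c_3 = 4.25, q_3 = 5, t_3 = 6.75, a_4 = 4.25, b_4 = 5, c_4 = 6.25, t_4 = 6.75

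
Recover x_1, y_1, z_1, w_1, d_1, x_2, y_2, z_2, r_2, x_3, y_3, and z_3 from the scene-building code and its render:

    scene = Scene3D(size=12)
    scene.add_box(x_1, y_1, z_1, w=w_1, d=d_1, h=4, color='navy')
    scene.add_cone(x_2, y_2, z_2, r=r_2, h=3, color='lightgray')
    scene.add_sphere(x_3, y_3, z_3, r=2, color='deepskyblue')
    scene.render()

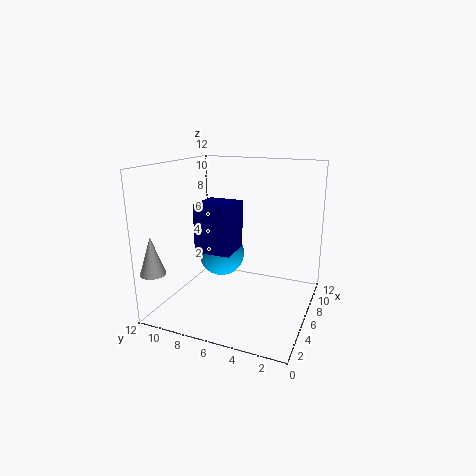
x_1 = 4
y_1 = 6
z_1 = 5
w_1 = 3
d_1 = 3
x_2 = 1
y_2 = 11
z_2 = 4
r_2 = 1
x_3 = 7
y_3 = 8
z_3 = 4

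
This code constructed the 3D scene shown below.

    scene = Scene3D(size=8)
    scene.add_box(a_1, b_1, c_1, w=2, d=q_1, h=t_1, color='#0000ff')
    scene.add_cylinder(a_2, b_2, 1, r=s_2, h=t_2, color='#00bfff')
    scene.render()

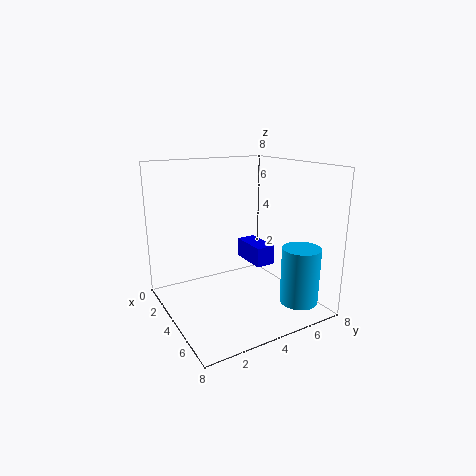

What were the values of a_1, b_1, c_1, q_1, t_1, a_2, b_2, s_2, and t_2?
a_1 = 4; b_1 = 4; c_1 = 3; q_1 = 1; t_1 = 1; a_2 = 7; b_2 = 6; s_2 = 1; t_2 = 3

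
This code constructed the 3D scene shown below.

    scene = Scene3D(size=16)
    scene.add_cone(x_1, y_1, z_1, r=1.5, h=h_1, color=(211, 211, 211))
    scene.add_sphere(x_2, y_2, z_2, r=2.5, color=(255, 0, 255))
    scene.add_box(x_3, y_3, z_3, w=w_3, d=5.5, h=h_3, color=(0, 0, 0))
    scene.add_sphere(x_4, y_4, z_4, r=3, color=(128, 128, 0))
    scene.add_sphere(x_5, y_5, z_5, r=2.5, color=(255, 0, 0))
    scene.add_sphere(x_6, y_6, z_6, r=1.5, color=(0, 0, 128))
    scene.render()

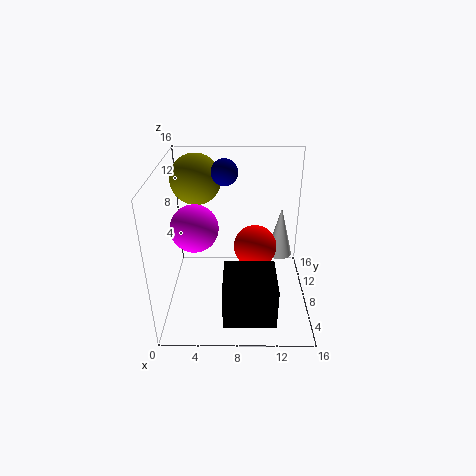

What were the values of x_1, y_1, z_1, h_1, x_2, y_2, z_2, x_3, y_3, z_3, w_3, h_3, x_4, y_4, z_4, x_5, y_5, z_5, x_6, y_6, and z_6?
x_1 = 13
y_1 = 10.5
z_1 = 4.5
h_1 = 6
x_2 = 3.5
y_2 = 6.5
z_2 = 10
x_3 = 6.5
y_3 = 1
z_3 = 1.5
w_3 = 5.5
h_3 = 4.5
x_4 = 3
y_4 = 13
z_4 = 13
x_5 = 10
y_5 = 9.5
z_5 = 6
x_6 = 6.5
y_6 = 11
z_6 = 14.5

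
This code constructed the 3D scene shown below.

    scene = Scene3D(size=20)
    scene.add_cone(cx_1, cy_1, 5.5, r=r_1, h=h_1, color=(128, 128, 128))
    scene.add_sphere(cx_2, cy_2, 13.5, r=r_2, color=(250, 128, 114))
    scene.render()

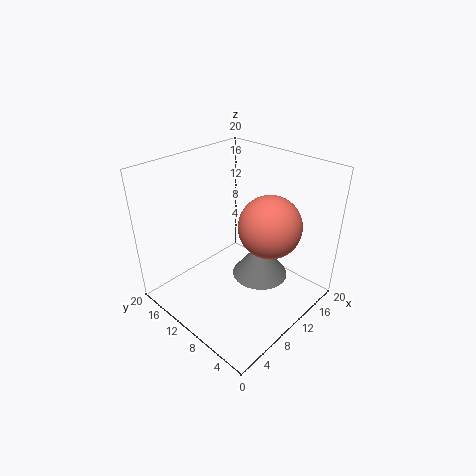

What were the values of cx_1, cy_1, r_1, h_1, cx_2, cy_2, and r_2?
cx_1 = 10.75; cy_1 = 6.5; r_1 = 3.75; h_1 = 5; cx_2 = 10.5; cy_2 = 5; r_2 = 4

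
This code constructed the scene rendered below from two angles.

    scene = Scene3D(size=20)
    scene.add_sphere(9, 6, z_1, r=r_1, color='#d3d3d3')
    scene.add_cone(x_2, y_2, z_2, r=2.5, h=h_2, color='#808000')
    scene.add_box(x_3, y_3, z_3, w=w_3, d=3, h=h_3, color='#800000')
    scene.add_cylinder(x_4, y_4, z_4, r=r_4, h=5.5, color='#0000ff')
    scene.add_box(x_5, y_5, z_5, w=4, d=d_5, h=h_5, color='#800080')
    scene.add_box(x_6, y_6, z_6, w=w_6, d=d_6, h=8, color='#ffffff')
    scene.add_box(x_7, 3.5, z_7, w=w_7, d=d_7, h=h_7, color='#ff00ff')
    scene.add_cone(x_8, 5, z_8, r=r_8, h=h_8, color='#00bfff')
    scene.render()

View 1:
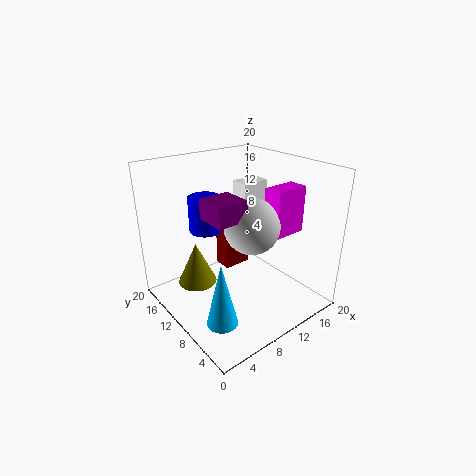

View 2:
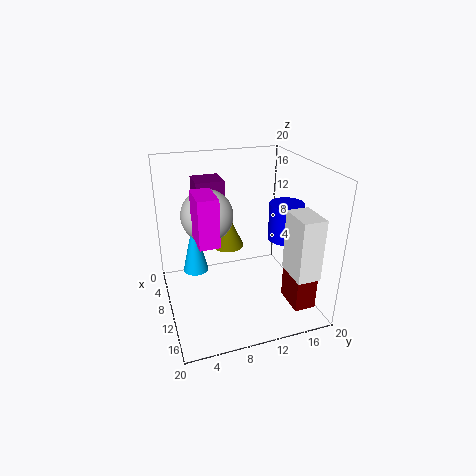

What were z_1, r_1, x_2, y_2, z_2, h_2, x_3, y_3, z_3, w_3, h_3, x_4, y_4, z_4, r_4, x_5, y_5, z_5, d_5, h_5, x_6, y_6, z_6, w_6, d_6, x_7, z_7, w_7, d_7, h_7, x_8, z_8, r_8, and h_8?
z_1 = 13.5
r_1 = 3.5
x_2 = 3.5
y_2 = 10.5
z_2 = 5.5
h_2 = 5.5
x_3 = 12.5
y_3 = 16
z_3 = 1
w_3 = 4.5
h_3 = 7
x_4 = 9.5
y_4 = 17.5
z_4 = 8.5
r_4 = 2.5
x_5 = 3.5
y_5 = 5
z_5 = 15
d_5 = 4
h_5 = 2.5
x_6 = 15
y_6 = 14.5
z_6 = 7.5
w_6 = 4.5
d_6 = 3
x_7 = 11
z_7 = 12
w_7 = 4.5
d_7 = 2.5
h_7 = 6
x_8 = 3.5
z_8 = 2
r_8 = 2
h_8 = 8.5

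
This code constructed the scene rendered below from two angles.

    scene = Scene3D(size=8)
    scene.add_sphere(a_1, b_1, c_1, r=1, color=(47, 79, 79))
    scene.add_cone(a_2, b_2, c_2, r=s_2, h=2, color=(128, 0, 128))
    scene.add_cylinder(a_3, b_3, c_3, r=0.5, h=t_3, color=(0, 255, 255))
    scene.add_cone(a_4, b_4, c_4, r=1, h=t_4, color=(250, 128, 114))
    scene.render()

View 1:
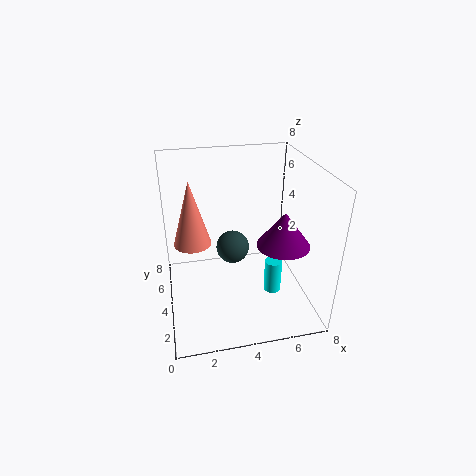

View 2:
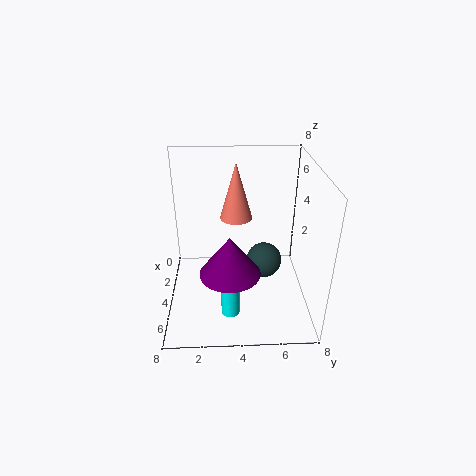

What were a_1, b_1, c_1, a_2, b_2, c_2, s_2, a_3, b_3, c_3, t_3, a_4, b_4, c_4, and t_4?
a_1 = 4; b_1 = 5.5; c_1 = 2.5; a_2 = 6.5; b_2 = 3.5; c_2 = 3.5; s_2 = 1.5; a_3 = 6; b_3 = 3.5; c_3 = 0.5; t_3 = 2; a_4 = 1.5; b_4 = 4; c_4 = 4; t_4 = 3.5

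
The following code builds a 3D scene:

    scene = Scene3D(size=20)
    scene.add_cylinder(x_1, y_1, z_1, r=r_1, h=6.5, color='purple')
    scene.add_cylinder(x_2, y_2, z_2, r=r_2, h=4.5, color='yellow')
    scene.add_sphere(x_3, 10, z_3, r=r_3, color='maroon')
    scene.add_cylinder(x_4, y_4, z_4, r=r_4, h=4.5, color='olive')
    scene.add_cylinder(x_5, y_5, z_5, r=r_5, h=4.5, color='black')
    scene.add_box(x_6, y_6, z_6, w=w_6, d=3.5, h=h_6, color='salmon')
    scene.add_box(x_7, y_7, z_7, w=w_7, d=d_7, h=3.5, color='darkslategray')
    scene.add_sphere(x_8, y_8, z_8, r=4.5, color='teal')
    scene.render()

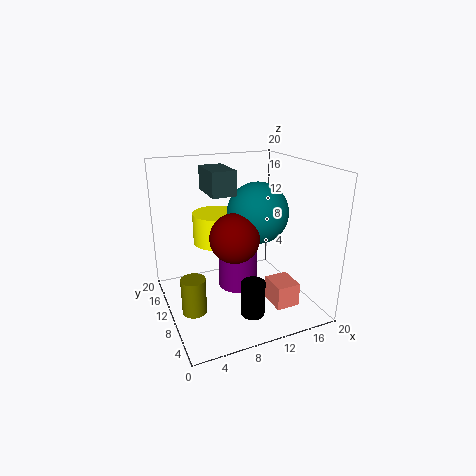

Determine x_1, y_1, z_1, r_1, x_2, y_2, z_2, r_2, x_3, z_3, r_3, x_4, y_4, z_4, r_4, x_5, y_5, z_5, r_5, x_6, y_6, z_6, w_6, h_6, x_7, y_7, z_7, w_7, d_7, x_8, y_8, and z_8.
x_1 = 11.5, y_1 = 13.5, z_1 = 0.5, r_1 = 3, x_2 = 8.5, y_2 = 14.5, z_2 = 8, r_2 = 3.5, x_3 = 9.5, z_3 = 10, r_3 = 3.5, x_4 = 2, y_4 = 5, z_4 = 3.5, r_4 = 1.5, x_5 = 9, y_5 = 3, z_5 = 2.5, r_5 = 1.5, x_6 = 11.5, y_6 = 1, z_6 = 3.5, w_6 = 3, h_6 = 3, x_7 = 7, y_7 = 11.5, z_7 = 15.5, w_7 = 3.5, d_7 = 6, x_8 = 14, y_8 = 12, z_8 = 12.5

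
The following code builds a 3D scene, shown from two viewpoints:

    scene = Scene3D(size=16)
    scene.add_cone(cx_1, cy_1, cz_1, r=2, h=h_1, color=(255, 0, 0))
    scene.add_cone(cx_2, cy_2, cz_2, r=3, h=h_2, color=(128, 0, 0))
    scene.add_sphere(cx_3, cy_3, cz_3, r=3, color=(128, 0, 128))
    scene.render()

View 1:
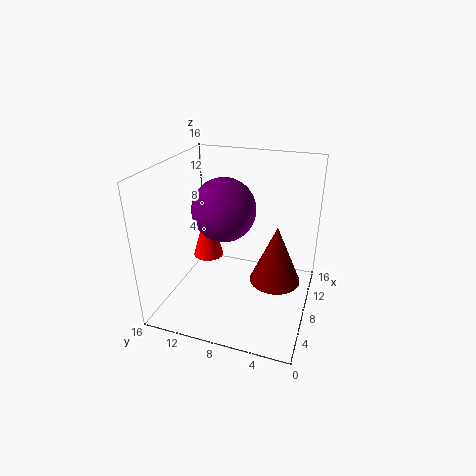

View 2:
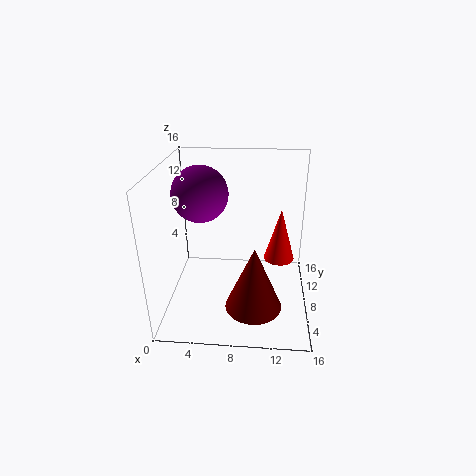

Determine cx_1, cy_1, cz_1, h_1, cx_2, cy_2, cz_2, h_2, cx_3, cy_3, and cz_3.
cx_1 = 13
cy_1 = 14
cz_1 = 2
h_1 = 7
cx_2 = 10
cy_2 = 4
cz_2 = 2
h_2 = 7
cx_3 = 4
cy_3 = 8
cz_3 = 13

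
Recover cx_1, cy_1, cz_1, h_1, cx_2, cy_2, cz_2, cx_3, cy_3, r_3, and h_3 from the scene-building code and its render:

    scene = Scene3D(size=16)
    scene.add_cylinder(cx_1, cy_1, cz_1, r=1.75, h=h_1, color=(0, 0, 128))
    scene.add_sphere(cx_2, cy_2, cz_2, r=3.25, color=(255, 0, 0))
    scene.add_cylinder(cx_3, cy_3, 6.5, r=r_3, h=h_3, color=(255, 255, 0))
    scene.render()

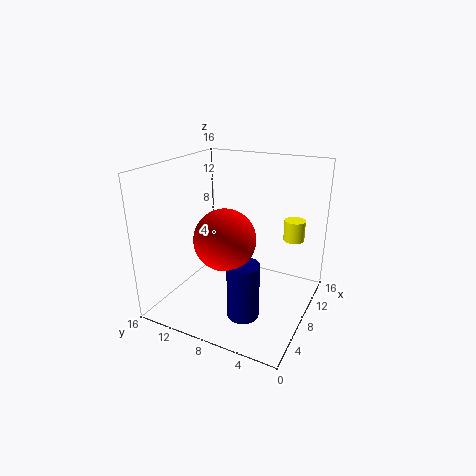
cx_1 = 5.25; cy_1 = 6; cz_1 = 0.25; h_1 = 6.25; cx_2 = 5.5; cy_2 = 8.25; cz_2 = 8.75; cx_3 = 13.5; cy_3 = 3.25; r_3 = 1.25; h_3 = 2.5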